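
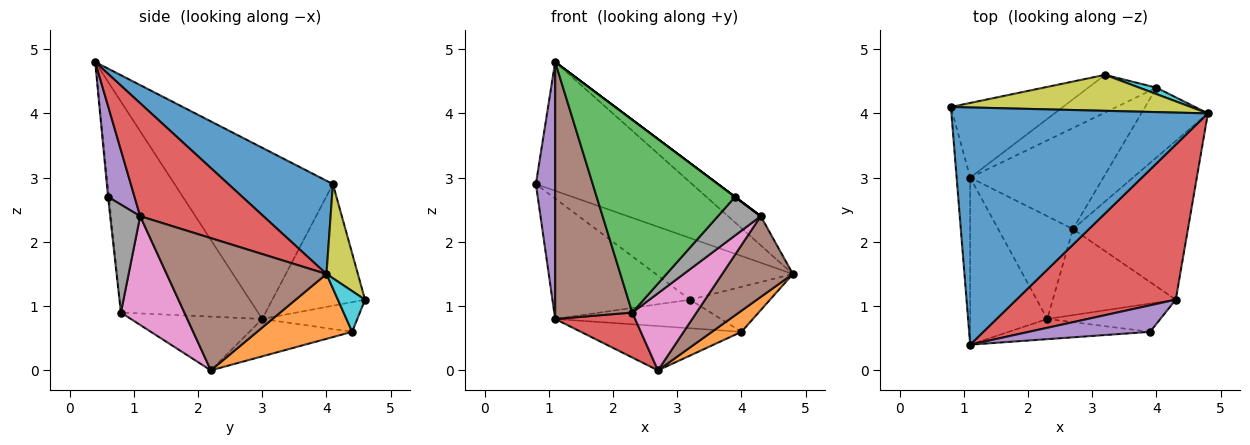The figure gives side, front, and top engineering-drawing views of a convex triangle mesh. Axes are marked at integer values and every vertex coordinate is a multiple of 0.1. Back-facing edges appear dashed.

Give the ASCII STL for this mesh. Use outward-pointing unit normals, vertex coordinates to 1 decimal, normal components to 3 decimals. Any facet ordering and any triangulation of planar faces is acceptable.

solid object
 facet normal 0.304 0.455 0.837
  outer loop
   vertex 1.1 0.4 4.8
   vertex 4.8 4.0 1.5
   vertex 0.8 4.1 2.9
  endloop
 endfacet
 facet normal 0.682 -0.212 -0.700
  outer loop
   vertex 4.0 4.4 0.6
   vertex 4.8 4.0 1.5
   vertex 2.7 2.2 0.0
  endloop
 endfacet
 facet normal -0.007 -0.995 -0.104
  outer loop
   vertex 2.3 0.8 0.9
   vertex 3.9 0.6 2.7
   vertex 1.1 0.4 4.8
  endloop
 endfacet
 facet normal 0.572 0.152 0.806
  outer loop
   vertex 4.3 1.1 2.4
   vertex 4.8 4.0 1.5
   vertex 1.1 0.4 4.8
  endloop
 endfacet
 facet normal 0.600 0.000 0.800
  outer loop
   vertex 4.3 1.1 2.4
   vertex 1.1 0.4 4.8
   vertex 3.9 0.6 2.7
  endloop
 endfacet
 facet normal 0.716 -0.317 -0.622
  outer loop
   vertex 4.3 1.1 2.4
   vertex 2.7 2.2 0.0
   vertex 4.8 4.0 1.5
  endloop
 endfacet
 facet normal 0.550 -0.557 -0.622
  outer loop
   vertex 4.3 1.1 2.4
   vertex 2.3 0.8 0.9
   vertex 2.7 2.2 0.0
  endloop
 endfacet
 facet normal 0.492 -0.702 -0.515
  outer loop
   vertex 4.3 1.1 2.4
   vertex 3.9 0.6 2.7
   vertex 2.3 0.8 0.9
  endloop
 endfacet
 facet normal 0.194 0.847 0.494
  outer loop
   vertex 3.2 4.6 1.1
   vertex 0.8 4.1 2.9
   vertex 4.8 4.0 1.5
  endloop
 endfacet
 facet normal 0.318 0.938 0.134
  outer loop
   vertex 3.2 4.6 1.1
   vertex 4.8 4.0 1.5
   vertex 4.0 4.4 0.6
  endloop
 endfacet
 facet normal -0.249 0.389 -0.887
  outer loop
   vertex 1.1 3.0 0.8
   vertex 4.0 4.4 0.6
   vertex 2.7 2.2 0.0
  endloop
 endfacet
 facet normal -0.328 0.571 -0.753
  outer loop
   vertex 1.1 3.0 0.8
   vertex 3.2 4.6 1.1
   vertex 4.0 4.4 0.6
  endloop
 endfacet
 facet normal -0.497 0.738 -0.457
  outer loop
   vertex 1.1 3.0 0.8
   vertex 0.8 4.1 2.9
   vertex 3.2 4.6 1.1
  endloop
 endfacet
 facet normal -0.550 -0.335 -0.765
  outer loop
   vertex 1.1 3.0 0.8
   vertex 2.7 2.2 0.0
   vertex 2.3 0.8 0.9
  endloop
 endfacet
 facet normal -0.990 -0.120 -0.078
  outer loop
   vertex 1.1 3.0 0.8
   vertex 1.1 0.4 4.8
   vertex 0.8 4.1 2.9
  endloop
 endfacet
 facet normal -0.831 -0.467 -0.303
  outer loop
   vertex 1.1 3.0 0.8
   vertex 2.3 0.8 0.9
   vertex 1.1 0.4 4.8
  endloop
 endfacet
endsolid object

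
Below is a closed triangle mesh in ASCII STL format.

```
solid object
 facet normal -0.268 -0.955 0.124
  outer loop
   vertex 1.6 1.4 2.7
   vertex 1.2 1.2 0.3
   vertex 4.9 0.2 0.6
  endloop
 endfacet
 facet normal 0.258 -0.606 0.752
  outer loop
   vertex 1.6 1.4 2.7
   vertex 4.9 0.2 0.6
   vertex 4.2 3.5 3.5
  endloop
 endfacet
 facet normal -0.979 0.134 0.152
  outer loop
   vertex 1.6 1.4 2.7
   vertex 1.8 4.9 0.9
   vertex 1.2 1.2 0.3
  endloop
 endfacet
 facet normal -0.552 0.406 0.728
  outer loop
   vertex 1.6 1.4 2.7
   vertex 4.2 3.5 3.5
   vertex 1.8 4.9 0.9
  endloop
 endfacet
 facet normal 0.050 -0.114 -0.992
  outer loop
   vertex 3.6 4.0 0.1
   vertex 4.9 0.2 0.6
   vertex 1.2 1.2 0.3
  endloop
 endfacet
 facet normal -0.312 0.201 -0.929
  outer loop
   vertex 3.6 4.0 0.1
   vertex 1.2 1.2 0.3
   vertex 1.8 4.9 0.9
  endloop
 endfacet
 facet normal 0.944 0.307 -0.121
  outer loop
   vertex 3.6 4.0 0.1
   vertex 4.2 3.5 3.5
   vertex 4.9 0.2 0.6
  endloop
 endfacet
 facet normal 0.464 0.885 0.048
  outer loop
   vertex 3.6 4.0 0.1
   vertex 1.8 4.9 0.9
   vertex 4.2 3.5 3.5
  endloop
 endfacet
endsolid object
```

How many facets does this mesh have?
8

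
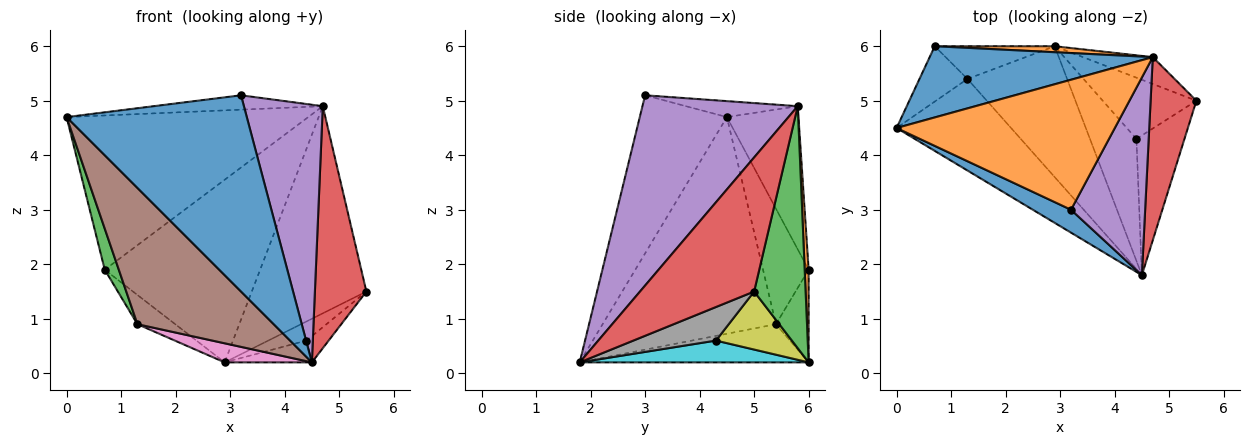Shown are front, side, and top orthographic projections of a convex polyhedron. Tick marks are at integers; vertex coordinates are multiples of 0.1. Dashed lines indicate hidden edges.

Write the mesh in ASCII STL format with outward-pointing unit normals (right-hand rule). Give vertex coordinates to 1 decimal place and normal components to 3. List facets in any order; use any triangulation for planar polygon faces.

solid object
 facet normal -0.433 -0.895 0.104
  outer loop
   vertex 3.2 3.0 5.1
   vertex 0.0 4.5 4.7
   vertex 4.5 1.8 0.2
  endloop
 endfacet
 facet normal -0.073 0.110 0.991
  outer loop
   vertex 4.7 5.8 4.9
   vertex 0.0 4.5 4.7
   vertex 3.2 3.0 5.1
  endloop
 endfacet
 facet normal 0.407 0.906 -0.117
  outer loop
   vertex 4.7 5.8 4.9
   vertex 5.5 5.0 1.5
   vertex 2.9 6.0 0.2
  endloop
 endfacet
 facet normal 0.870 -0.393 0.297
  outer loop
   vertex 4.7 5.8 4.9
   vertex 4.5 1.8 0.2
   vertex 5.5 5.0 1.5
  endloop
 endfacet
 facet normal 0.842 -0.428 0.328
  outer loop
   vertex 4.7 5.8 4.9
   vertex 3.2 3.0 5.1
   vertex 4.5 1.8 0.2
  endloop
 endfacet
 facet normal -0.726 -0.571 -0.384
  outer loop
   vertex 1.3 5.4 0.9
   vertex 4.5 1.8 0.2
   vertex 0.0 4.5 4.7
  endloop
 endfacet
 facet normal -0.354 -0.135 -0.925
  outer loop
   vertex 1.3 5.4 0.9
   vertex 2.9 6.0 0.2
   vertex 4.5 1.8 0.2
  endloop
 endfacet
 facet normal 0.566 0.152 -0.810
  outer loop
   vertex 4.4 4.3 0.6
   vertex 5.5 5.0 1.5
   vertex 4.5 1.8 0.2
  endloop
 endfacet
 facet normal 0.509 0.256 -0.822
  outer loop
   vertex 4.4 4.3 0.6
   vertex 2.9 6.0 0.2
   vertex 5.5 5.0 1.5
  endloop
 endfacet
 facet normal 0.419 0.160 -0.894
  outer loop
   vertex 4.4 4.3 0.6
   vertex 4.5 1.8 0.2
   vertex 2.9 6.0 0.2
  endloop
 endfacet
 facet normal -0.260 0.877 0.405
  outer loop
   vertex 0.7 6.0 1.9
   vertex 0.0 4.5 4.7
   vertex 4.7 5.8 4.9
  endloop
 endfacet
 facet normal 0.025 0.999 0.033
  outer loop
   vertex 0.7 6.0 1.9
   vertex 4.7 5.8 4.9
   vertex 2.9 6.0 0.2
  endloop
 endfacet
 facet normal -0.888 -0.274 -0.369
  outer loop
   vertex 0.7 6.0 1.9
   vertex 1.3 5.4 0.9
   vertex 0.0 4.5 4.7
  endloop
 endfacet
 facet normal -0.499 0.577 -0.646
  outer loop
   vertex 0.7 6.0 1.9
   vertex 2.9 6.0 0.2
   vertex 1.3 5.4 0.9
  endloop
 endfacet
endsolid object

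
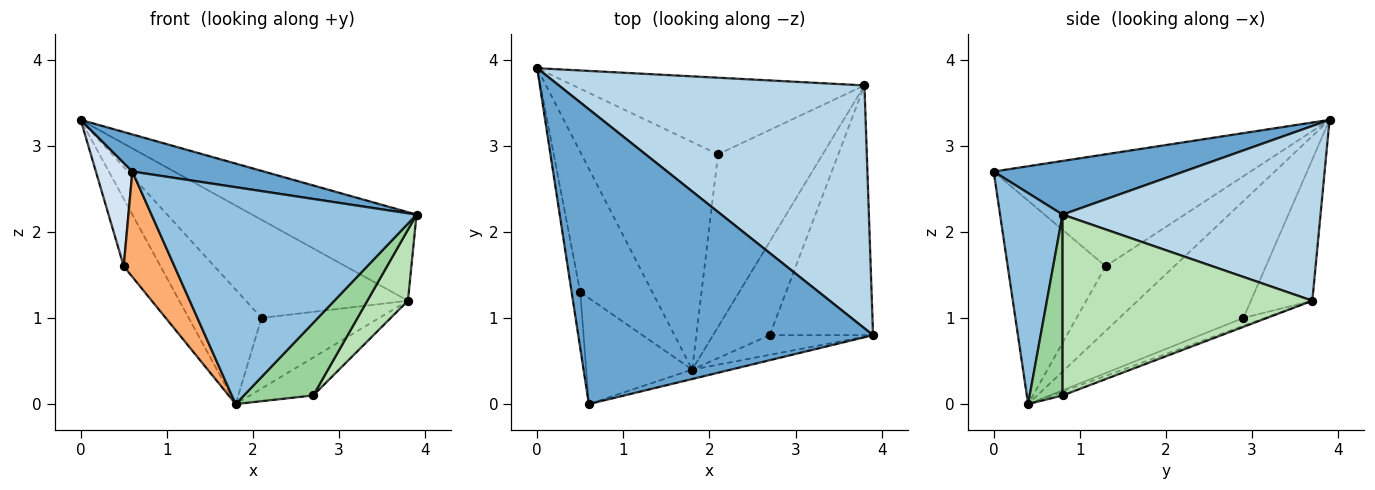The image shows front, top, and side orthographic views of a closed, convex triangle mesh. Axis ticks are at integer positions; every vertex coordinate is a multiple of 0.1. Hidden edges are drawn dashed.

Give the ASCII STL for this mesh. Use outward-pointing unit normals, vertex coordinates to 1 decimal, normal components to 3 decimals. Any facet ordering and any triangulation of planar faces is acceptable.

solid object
 facet normal 0.178 -0.123 0.976
  outer loop
   vertex 0.6 0.0 2.7
   vertex 3.9 0.8 2.2
   vertex 0.0 3.9 3.3
  endloop
 endfacet
 facet normal 0.229 -0.972 -0.042
  outer loop
   vertex 1.8 0.4 0.0
   vertex 3.9 0.8 2.2
   vertex 0.6 0.0 2.7
  endloop
 endfacet
 facet normal 0.473 0.302 0.828
  outer loop
   vertex 3.8 3.7 1.2
   vertex 0.0 3.9 3.3
   vertex 3.9 0.8 2.2
  endloop
 endfacet
 facet normal -0.987 -0.140 -0.076
  outer loop
   vertex 0.5 1.3 1.6
   vertex 0.6 0.0 2.7
   vertex 0.0 3.9 3.3
  endloop
 endfacet
 facet normal -0.629 0.337 -0.701
  outer loop
   vertex 0.5 1.3 1.6
   vertex 0.0 3.9 3.3
   vertex 1.8 0.4 0.0
  endloop
 endfacet
 facet normal -0.806 -0.417 -0.420
  outer loop
   vertex 0.5 1.3 1.6
   vertex 1.8 0.4 0.0
   vertex 0.6 0.0 2.7
  endloop
 endfacet
 facet normal -0.607 0.357 -0.710
  outer loop
   vertex 2.1 2.9 1.0
   vertex 1.8 0.4 0.0
   vertex 0.0 3.9 3.3
  endloop
 endfacet
 facet normal -0.286 0.755 -0.590
  outer loop
   vertex 2.1 2.9 1.0
   vertex 0.0 3.9 3.3
   vertex 3.8 3.7 1.2
  endloop
 endfacet
 facet normal -0.069 0.378 -0.923
  outer loop
   vertex 2.1 2.9 1.0
   vertex 3.8 3.7 1.2
   vertex 1.8 0.4 0.0
  endloop
 endfacet
 facet normal 0.416 -0.877 -0.238
  outer loop
   vertex 2.7 0.8 0.1
   vertex 3.9 0.8 2.2
   vertex 1.8 0.4 0.0
  endloop
 endfacet
 facet normal 0.860 -0.140 -0.491
  outer loop
   vertex 2.7 0.8 0.1
   vertex 3.8 3.7 1.2
   vertex 3.9 0.8 2.2
  endloop
 endfacet
 facet normal -0.064 0.375 -0.925
  outer loop
   vertex 2.7 0.8 0.1
   vertex 1.8 0.4 0.0
   vertex 3.8 3.7 1.2
  endloop
 endfacet
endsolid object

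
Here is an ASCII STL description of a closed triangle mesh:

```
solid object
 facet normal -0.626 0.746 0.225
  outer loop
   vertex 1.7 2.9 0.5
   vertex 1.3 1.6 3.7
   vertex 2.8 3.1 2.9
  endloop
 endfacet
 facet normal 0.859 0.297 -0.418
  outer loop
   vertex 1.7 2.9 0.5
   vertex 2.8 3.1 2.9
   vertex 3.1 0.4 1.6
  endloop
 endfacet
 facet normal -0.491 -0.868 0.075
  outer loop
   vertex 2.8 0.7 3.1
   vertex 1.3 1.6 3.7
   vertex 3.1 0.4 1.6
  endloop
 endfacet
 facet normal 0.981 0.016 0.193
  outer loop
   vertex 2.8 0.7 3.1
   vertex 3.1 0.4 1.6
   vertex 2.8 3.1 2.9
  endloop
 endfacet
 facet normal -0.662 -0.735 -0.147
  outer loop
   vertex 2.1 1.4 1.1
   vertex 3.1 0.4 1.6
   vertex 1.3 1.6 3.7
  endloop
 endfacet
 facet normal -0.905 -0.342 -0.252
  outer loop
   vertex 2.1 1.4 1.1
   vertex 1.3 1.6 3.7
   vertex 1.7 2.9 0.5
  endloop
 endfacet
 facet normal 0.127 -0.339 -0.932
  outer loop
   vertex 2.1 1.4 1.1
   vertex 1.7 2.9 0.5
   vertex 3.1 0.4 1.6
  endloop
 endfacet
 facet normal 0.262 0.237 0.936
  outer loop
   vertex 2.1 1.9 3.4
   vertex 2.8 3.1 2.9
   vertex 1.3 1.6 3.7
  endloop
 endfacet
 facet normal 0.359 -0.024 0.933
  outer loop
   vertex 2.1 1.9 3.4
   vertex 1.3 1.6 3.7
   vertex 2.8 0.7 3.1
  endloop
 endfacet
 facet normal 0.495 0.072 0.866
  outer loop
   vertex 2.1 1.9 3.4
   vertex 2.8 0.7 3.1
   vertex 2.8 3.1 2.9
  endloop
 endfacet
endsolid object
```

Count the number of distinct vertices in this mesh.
7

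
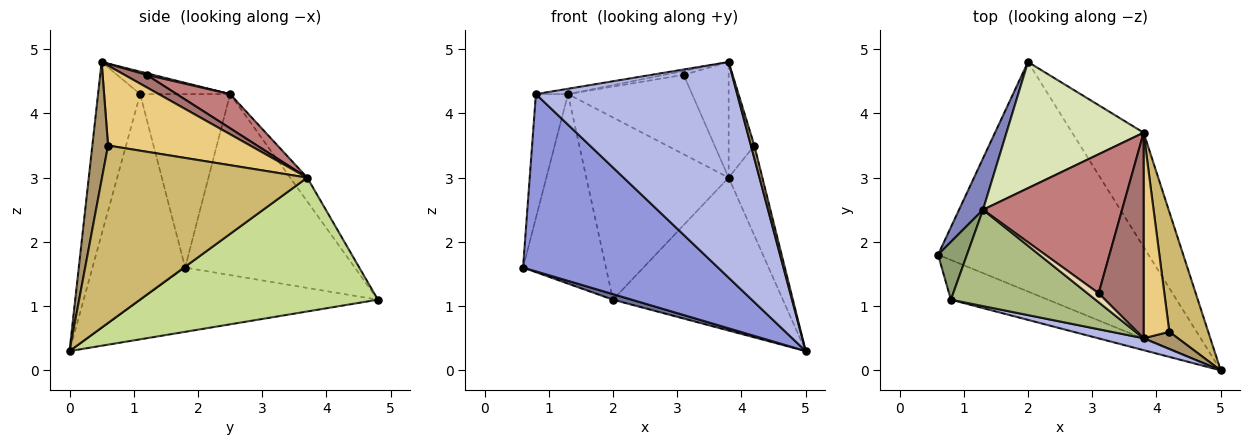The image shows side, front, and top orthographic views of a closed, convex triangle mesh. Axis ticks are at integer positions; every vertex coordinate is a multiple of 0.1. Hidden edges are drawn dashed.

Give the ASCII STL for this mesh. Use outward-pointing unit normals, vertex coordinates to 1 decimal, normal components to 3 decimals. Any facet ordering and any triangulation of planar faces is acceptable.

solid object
 facet normal -0.292 -0.023 -0.956
  outer loop
   vertex 2.0 4.8 1.1
   vertex 5.0 0.0 0.3
   vertex 0.6 1.8 1.6
  endloop
 endfacet
 facet normal -0.892 0.436 0.118
  outer loop
   vertex 1.3 2.5 4.3
   vertex 2.0 4.8 1.1
   vertex 0.6 1.8 1.6
  endloop
 endfacet
 facet normal -0.421 -0.885 -0.198
  outer loop
   vertex 0.8 1.1 4.3
   vertex 0.6 1.8 1.6
   vertex 5.0 0.0 0.3
  endloop
 endfacet
 facet normal -0.204 -0.977 0.054
  outer loop
   vertex 0.8 1.1 4.3
   vertex 5.0 0.0 0.3
   vertex 3.8 0.5 4.8
  endloop
 endfacet
 facet normal -0.930 0.332 0.155
  outer loop
   vertex 0.8 1.1 4.3
   vertex 1.3 2.5 4.3
   vertex 0.6 1.8 1.6
  endloop
 endfacet
 facet normal -0.153 0.055 0.987
  outer loop
   vertex 0.8 1.1 4.3
   vertex 3.8 0.5 4.8
   vertex 1.3 2.5 4.3
  endloop
 endfacet
 facet normal 0.746 0.533 -0.399
  outer loop
   vertex 3.8 3.7 3.0
   vertex 5.0 0.0 0.3
   vertex 2.0 4.8 1.1
  endloop
 endfacet
 facet normal -0.098 0.818 0.567
  outer loop
   vertex 3.8 3.7 3.0
   vertex 2.0 4.8 1.1
   vertex 1.3 2.5 4.3
  endloop
 endfacet
 facet normal 0.940 -0.205 0.273
  outer loop
   vertex 4.2 0.6 3.5
   vertex 3.8 0.5 4.8
   vertex 5.0 0.0 0.3
  endloop
 endfacet
 facet normal 0.964 0.159 0.211
  outer loop
   vertex 4.2 0.6 3.5
   vertex 5.0 0.0 0.3
   vertex 3.8 3.7 3.0
  endloop
 endfacet
 facet normal 0.938 0.170 0.302
  outer loop
   vertex 4.2 0.6 3.5
   vertex 3.8 3.7 3.0
   vertex 3.8 0.5 4.8
  endloop
 endfacet
 facet normal 0.130 0.391 0.911
  outer loop
   vertex 3.1 1.2 4.6
   vertex 1.3 2.5 4.3
   vertex 3.8 0.5 4.8
  endloop
 endfacet
 facet normal 0.235 0.477 0.847
  outer loop
   vertex 3.1 1.2 4.6
   vertex 3.8 0.5 4.8
   vertex 3.8 3.7 3.0
  endloop
 endfacet
 facet normal 0.209 0.485 0.849
  outer loop
   vertex 3.1 1.2 4.6
   vertex 3.8 3.7 3.0
   vertex 1.3 2.5 4.3
  endloop
 endfacet
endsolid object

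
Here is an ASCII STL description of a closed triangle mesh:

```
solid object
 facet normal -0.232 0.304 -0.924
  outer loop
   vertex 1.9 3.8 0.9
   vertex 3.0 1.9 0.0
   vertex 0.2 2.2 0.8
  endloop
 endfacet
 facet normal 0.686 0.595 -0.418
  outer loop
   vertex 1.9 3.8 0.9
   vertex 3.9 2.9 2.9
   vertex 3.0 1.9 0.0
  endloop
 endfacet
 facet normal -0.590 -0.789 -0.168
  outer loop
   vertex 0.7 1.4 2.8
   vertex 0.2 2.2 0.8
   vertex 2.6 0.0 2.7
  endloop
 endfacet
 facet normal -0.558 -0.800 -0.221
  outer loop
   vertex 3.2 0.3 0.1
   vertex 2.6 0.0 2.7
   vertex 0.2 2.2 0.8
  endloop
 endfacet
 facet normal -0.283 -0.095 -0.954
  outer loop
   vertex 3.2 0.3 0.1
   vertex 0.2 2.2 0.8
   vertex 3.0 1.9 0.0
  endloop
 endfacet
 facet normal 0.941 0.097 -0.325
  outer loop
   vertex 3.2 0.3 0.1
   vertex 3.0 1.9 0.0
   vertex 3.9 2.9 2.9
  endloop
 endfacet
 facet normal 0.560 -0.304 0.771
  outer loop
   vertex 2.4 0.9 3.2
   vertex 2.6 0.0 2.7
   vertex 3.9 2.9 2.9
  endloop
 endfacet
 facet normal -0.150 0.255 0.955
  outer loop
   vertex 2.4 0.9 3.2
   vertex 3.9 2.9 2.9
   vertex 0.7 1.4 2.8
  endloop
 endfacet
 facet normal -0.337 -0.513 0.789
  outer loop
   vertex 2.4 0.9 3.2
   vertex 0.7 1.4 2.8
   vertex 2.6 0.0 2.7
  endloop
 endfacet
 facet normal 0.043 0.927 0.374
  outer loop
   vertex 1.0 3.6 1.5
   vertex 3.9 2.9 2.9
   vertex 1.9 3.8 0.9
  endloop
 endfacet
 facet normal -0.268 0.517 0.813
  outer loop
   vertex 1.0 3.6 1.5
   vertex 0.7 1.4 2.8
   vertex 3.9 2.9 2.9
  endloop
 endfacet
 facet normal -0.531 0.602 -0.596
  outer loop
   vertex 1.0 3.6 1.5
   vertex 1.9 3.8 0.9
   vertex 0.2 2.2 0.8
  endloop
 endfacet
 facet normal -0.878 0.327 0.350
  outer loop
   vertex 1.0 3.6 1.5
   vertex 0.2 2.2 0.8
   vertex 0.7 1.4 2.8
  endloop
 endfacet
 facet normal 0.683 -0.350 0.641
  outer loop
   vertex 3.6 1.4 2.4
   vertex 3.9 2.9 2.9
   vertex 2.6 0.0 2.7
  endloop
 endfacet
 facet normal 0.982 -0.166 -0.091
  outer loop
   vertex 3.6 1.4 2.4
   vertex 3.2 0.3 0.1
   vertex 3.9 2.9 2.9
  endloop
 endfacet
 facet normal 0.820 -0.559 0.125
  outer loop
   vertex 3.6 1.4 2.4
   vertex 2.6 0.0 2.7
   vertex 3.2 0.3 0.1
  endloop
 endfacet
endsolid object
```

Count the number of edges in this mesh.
24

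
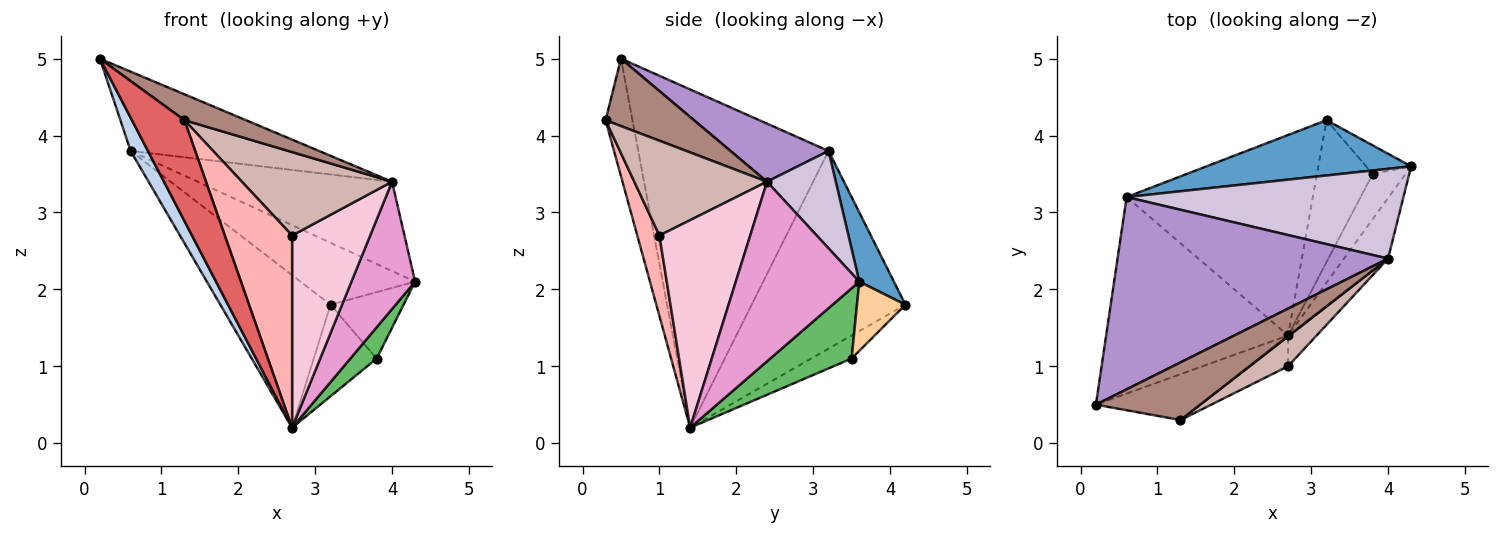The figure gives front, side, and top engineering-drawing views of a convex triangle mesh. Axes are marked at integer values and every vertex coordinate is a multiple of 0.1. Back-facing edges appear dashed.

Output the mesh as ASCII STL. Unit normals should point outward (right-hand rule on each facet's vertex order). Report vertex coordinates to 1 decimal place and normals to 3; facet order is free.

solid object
 facet normal 0.220 0.728 0.650
  outer loop
   vertex 0.6 3.2 3.8
   vertex 4.3 3.6 2.1
   vertex 3.2 4.2 1.8
  endloop
 endfacet
 facet normal -0.878 -0.080 -0.472
  outer loop
   vertex 0.6 3.2 3.8
   vertex 2.7 1.4 0.2
   vertex 0.2 0.5 5.0
  endloop
 endfacet
 facet normal -0.645 0.463 -0.608
  outer loop
   vertex 0.6 3.2 3.8
   vertex 3.2 4.2 1.8
   vertex 2.7 1.4 0.2
  endloop
 endfacet
 facet normal 0.520 0.784 -0.338
  outer loop
   vertex 3.8 3.5 1.1
   vertex 3.2 4.2 1.8
   vertex 4.3 3.6 2.1
  endloop
 endfacet
 facet normal 0.869 -0.281 -0.407
  outer loop
   vertex 3.8 3.5 1.1
   vertex 4.3 3.6 2.1
   vertex 2.7 1.4 0.2
  endloop
 endfacet
 facet normal -0.328 0.512 -0.794
  outer loop
   vertex 3.8 3.5 1.1
   vertex 2.7 1.4 0.2
   vertex 3.2 4.2 1.8
  endloop
 endfacet
 facet normal -0.423 -0.825 -0.375
  outer loop
   vertex 1.3 0.3 4.2
   vertex 0.2 0.5 5.0
   vertex 2.7 1.4 0.2
  endloop
 endfacet
 facet normal 0.309 -0.939 -0.150
  outer loop
   vertex 1.3 0.3 4.2
   vertex 2.7 1.4 0.2
   vertex 2.7 1.0 2.7
  endloop
 endfacet
 facet normal 0.195 0.374 0.907
  outer loop
   vertex 4.0 2.4 3.4
   vertex 0.6 3.2 3.8
   vertex 0.2 0.5 5.0
  endloop
 endfacet
 facet normal 0.242 0.685 0.688
  outer loop
   vertex 4.0 2.4 3.4
   vertex 4.3 3.6 2.1
   vertex 0.6 3.2 3.8
  endloop
 endfacet
 facet normal 0.507 -0.353 0.786
  outer loop
   vertex 4.0 2.4 3.4
   vertex 0.2 0.5 5.0
   vertex 1.3 0.3 4.2
  endloop
 endfacet
 facet normal 0.640 -0.724 0.259
  outer loop
   vertex 4.0 2.4 3.4
   vertex 1.3 0.3 4.2
   vertex 2.7 1.0 2.7
  endloop
 endfacet
 facet normal 0.868 -0.448 -0.213
  outer loop
   vertex 4.0 2.4 3.4
   vertex 2.7 1.4 0.2
   vertex 4.3 3.6 2.1
  endloop
 endfacet
 facet normal 0.754 -0.648 -0.104
  outer loop
   vertex 4.0 2.4 3.4
   vertex 2.7 1.0 2.7
   vertex 2.7 1.4 0.2
  endloop
 endfacet
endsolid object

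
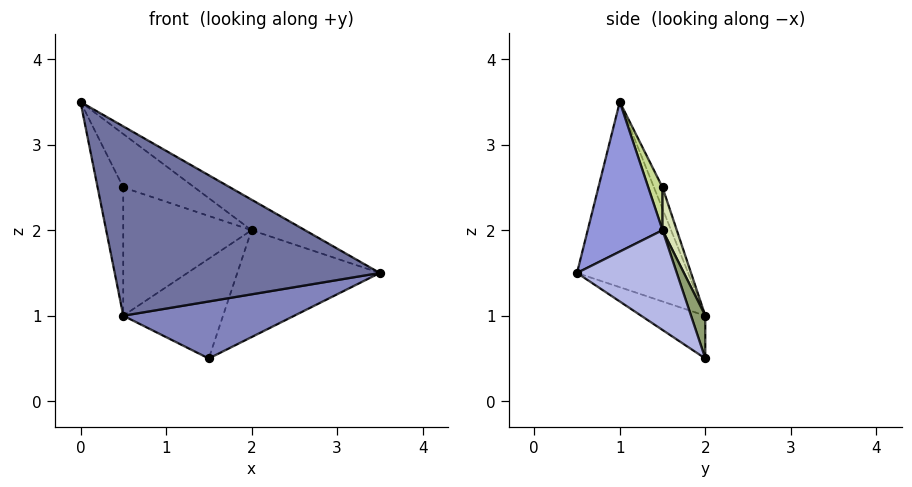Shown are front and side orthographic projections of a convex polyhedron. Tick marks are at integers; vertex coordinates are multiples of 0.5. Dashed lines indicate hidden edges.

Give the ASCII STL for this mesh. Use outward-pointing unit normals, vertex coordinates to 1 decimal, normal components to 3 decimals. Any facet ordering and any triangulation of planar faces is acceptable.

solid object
 facet normal -0.353 -0.842 -0.407
  outer loop
   vertex 0.5 2.0 1.0
   vertex 3.5 0.5 1.5
   vertex 0.0 1.0 3.5
  endloop
 endfacet
 facet normal -0.287 -0.766 -0.575
  outer loop
   vertex 0.5 2.0 1.0
   vertex 1.5 2.0 0.5
   vertex 3.5 0.5 1.5
  endloop
 endfacet
 facet normal 0.501 0.358 0.788
  outer loop
   vertex 2.0 1.5 2.0
   vertex 0.0 1.0 3.5
   vertex 3.5 0.5 1.5
  endloop
 endfacet
 facet normal 0.572 0.816 0.082
  outer loop
   vertex 2.0 1.5 2.0
   vertex 3.5 0.5 1.5
   vertex 1.5 2.0 0.5
  endloop
 endfacet
 facet normal 0.136 0.953 0.272
  outer loop
   vertex 2.0 1.5 2.0
   vertex 1.5 2.0 0.5
   vertex 0.5 2.0 1.0
  endloop
 endfacet
 facet normal -0.302 0.905 0.302
  outer loop
   vertex 0.5 1.5 2.5
   vertex 0.5 2.0 1.0
   vertex 0.0 1.0 3.5
  endloop
 endfacet
 facet normal 0.169 0.845 0.507
  outer loop
   vertex 0.5 1.5 2.5
   vertex 0.0 1.0 3.5
   vertex 2.0 1.5 2.0
  endloop
 endfacet
 facet normal 0.105 0.943 0.314
  outer loop
   vertex 0.5 1.5 2.5
   vertex 2.0 1.5 2.0
   vertex 0.5 2.0 1.0
  endloop
 endfacet
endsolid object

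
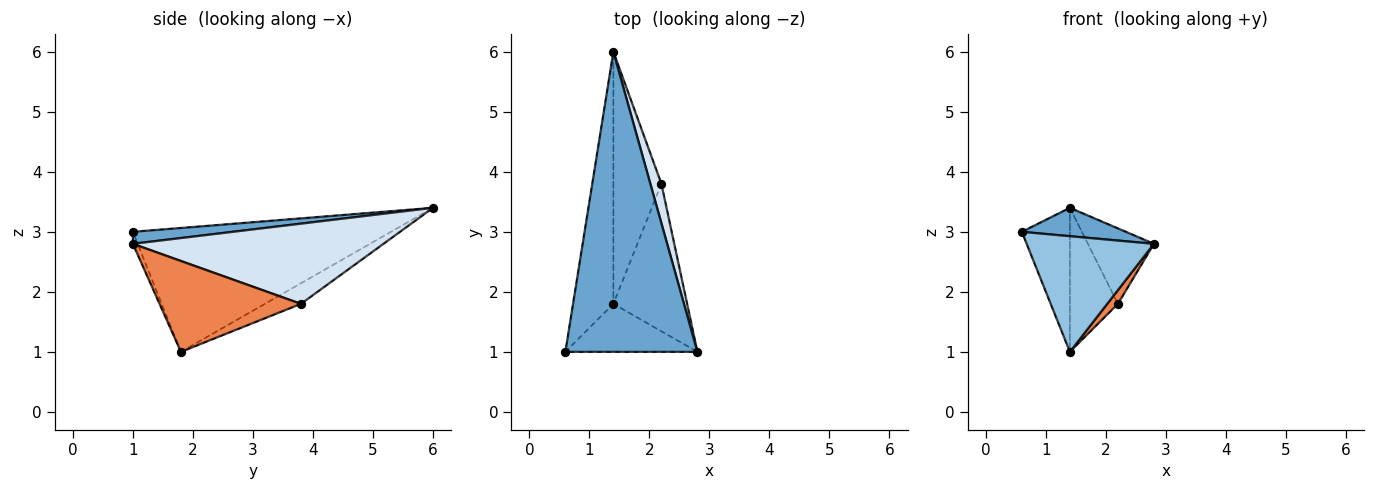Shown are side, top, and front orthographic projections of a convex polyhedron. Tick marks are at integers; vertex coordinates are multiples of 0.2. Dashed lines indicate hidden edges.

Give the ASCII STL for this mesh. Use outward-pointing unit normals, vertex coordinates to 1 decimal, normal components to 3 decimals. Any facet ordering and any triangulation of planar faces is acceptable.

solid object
 facet normal 0.090 -0.094 0.992
  outer loop
   vertex 1.4 6.0 3.4
   vertex 0.6 1.0 3.0
   vertex 2.8 1.0 2.8
  endloop
 endfacet
 facet normal -0.035 -0.923 -0.383
  outer loop
   vertex 1.4 1.8 1.0
   vertex 2.8 1.0 2.8
   vertex 0.6 1.0 3.0
  endloop
 endfacet
 facet normal -0.936 0.174 -0.305
  outer loop
   vertex 1.4 1.8 1.0
   vertex 0.6 1.0 3.0
   vertex 1.4 6.0 3.4
  endloop
 endfacet
 facet normal 0.959 0.253 0.132
  outer loop
   vertex 2.2 3.8 1.8
   vertex 1.4 6.0 3.4
   vertex 2.8 1.0 2.8
  endloop
 endfacet
 facet normal 0.775 -0.059 -0.629
  outer loop
   vertex 2.2 3.8 1.8
   vertex 2.8 1.0 2.8
   vertex 1.4 1.8 1.0
  endloop
 endfacet
 facet normal -0.349 0.465 -0.814
  outer loop
   vertex 2.2 3.8 1.8
   vertex 1.4 1.8 1.0
   vertex 1.4 6.0 3.4
  endloop
 endfacet
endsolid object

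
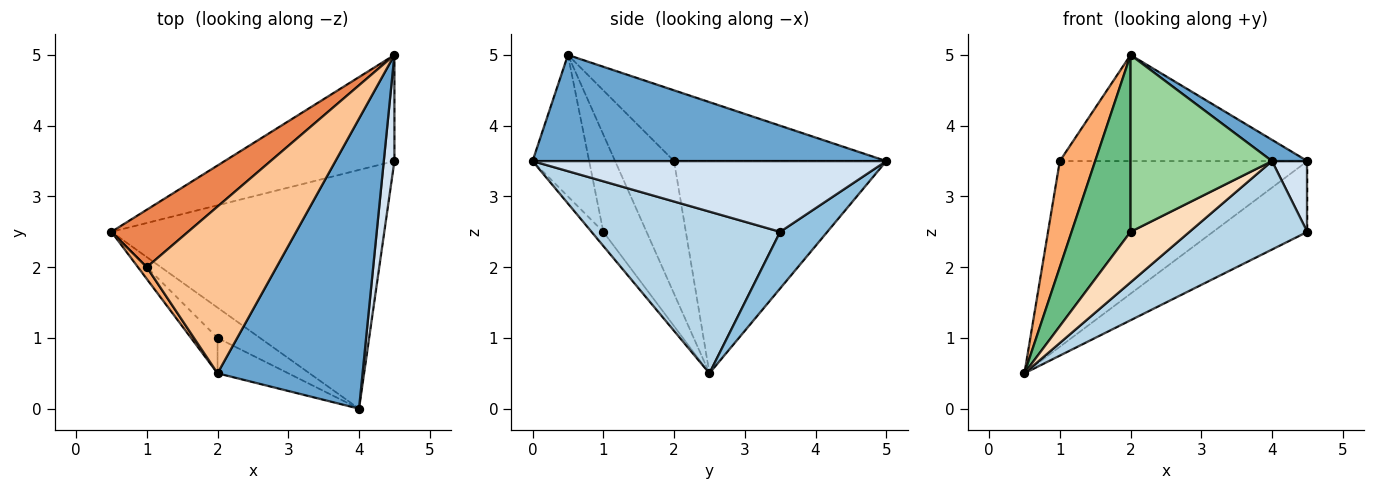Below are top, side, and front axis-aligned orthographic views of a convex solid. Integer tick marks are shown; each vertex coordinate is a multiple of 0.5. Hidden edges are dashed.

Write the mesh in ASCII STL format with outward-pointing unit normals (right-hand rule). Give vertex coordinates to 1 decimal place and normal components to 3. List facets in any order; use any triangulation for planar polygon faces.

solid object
 facet normal 0.589 -0.059 0.806
  outer loop
   vertex 2.0 0.5 5.0
   vertex 4.0 0.0 3.5
   vertex 4.5 5.0 3.5
  endloop
 endfacet
 facet normal 0.267 0.535 -0.802
  outer loop
   vertex 4.5 3.5 2.5
   vertex 0.5 2.5 0.5
   vertex 4.5 5.0 3.5
  endloop
 endfacet
 facet normal 0.486 -0.304 -0.820
  outer loop
   vertex 4.5 3.5 2.5
   vertex 4.0 0.0 3.5
   vertex 0.5 2.5 0.5
  endloop
 endfacet
 facet normal 0.984 -0.098 0.148
  outer loop
   vertex 4.5 3.5 2.5
   vertex 4.5 5.0 3.5
   vertex 4.0 0.0 3.5
  endloop
 endfacet
 facet normal -0.634 0.739 0.229
  outer loop
   vertex 1.0 2.0 3.5
   vertex 4.5 5.0 3.5
   vertex 0.5 2.5 0.5
  endloop
 endfacet
 facet normal -0.856 -0.514 0.057
  outer loop
   vertex 1.0 2.0 3.5
   vertex 0.5 2.5 0.5
   vertex 2.0 0.5 5.0
  endloop
 endfacet
 facet normal -0.418 0.488 0.766
  outer loop
   vertex 1.0 2.0 3.5
   vertex 2.0 0.5 5.0
   vertex 4.5 5.0 3.5
  endloop
 endfacet
 facet normal -0.169 -0.845 -0.507
  outer loop
   vertex 2.0 1.0 2.5
   vertex 0.5 2.5 0.5
   vertex 4.0 0.0 3.5
  endloop
 endfacet
 facet normal -0.584 -0.796 -0.159
  outer loop
   vertex 2.0 1.0 2.5
   vertex 2.0 0.5 5.0
   vertex 0.5 2.5 0.5
  endloop
 endfacet
 facet normal -0.365 -0.913 -0.183
  outer loop
   vertex 2.0 1.0 2.5
   vertex 4.0 0.0 3.5
   vertex 2.0 0.5 5.0
  endloop
 endfacet
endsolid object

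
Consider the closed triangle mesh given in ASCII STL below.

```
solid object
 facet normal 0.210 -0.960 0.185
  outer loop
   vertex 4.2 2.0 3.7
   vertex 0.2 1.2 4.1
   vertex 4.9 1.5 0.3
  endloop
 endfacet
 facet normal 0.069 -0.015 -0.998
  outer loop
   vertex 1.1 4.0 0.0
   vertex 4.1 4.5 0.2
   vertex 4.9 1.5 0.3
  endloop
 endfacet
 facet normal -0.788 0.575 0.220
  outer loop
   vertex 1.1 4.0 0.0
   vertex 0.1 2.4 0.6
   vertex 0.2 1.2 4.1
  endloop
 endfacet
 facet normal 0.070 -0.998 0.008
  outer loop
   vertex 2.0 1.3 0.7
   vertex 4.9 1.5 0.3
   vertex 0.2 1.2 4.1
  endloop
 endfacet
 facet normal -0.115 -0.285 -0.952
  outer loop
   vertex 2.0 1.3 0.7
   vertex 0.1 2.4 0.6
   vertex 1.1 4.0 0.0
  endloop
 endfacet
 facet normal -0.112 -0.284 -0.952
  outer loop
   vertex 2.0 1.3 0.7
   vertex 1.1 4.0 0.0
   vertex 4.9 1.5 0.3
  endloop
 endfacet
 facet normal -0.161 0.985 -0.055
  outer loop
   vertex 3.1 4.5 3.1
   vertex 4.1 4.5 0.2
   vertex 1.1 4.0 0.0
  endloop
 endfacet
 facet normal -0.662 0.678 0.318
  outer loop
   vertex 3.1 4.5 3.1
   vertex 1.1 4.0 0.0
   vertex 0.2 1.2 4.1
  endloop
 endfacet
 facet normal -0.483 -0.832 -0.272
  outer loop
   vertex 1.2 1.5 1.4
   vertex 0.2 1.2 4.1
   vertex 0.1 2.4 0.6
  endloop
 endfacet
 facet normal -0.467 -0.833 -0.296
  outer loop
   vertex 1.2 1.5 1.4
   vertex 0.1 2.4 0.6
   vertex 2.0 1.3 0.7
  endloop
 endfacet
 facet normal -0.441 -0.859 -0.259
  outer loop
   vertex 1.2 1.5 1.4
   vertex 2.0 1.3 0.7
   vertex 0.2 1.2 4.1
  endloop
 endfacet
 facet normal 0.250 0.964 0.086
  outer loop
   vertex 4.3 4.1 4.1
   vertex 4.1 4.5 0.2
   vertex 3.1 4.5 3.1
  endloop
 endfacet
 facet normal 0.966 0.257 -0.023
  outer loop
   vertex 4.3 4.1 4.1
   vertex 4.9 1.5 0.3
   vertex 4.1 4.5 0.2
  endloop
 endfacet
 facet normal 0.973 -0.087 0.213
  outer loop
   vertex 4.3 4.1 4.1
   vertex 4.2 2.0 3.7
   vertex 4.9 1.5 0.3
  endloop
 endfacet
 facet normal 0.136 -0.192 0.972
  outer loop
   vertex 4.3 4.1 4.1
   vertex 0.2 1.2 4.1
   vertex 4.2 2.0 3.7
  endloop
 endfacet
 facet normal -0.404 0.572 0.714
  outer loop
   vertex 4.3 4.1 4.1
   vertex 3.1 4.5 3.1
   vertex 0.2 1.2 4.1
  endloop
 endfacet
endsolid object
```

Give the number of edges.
24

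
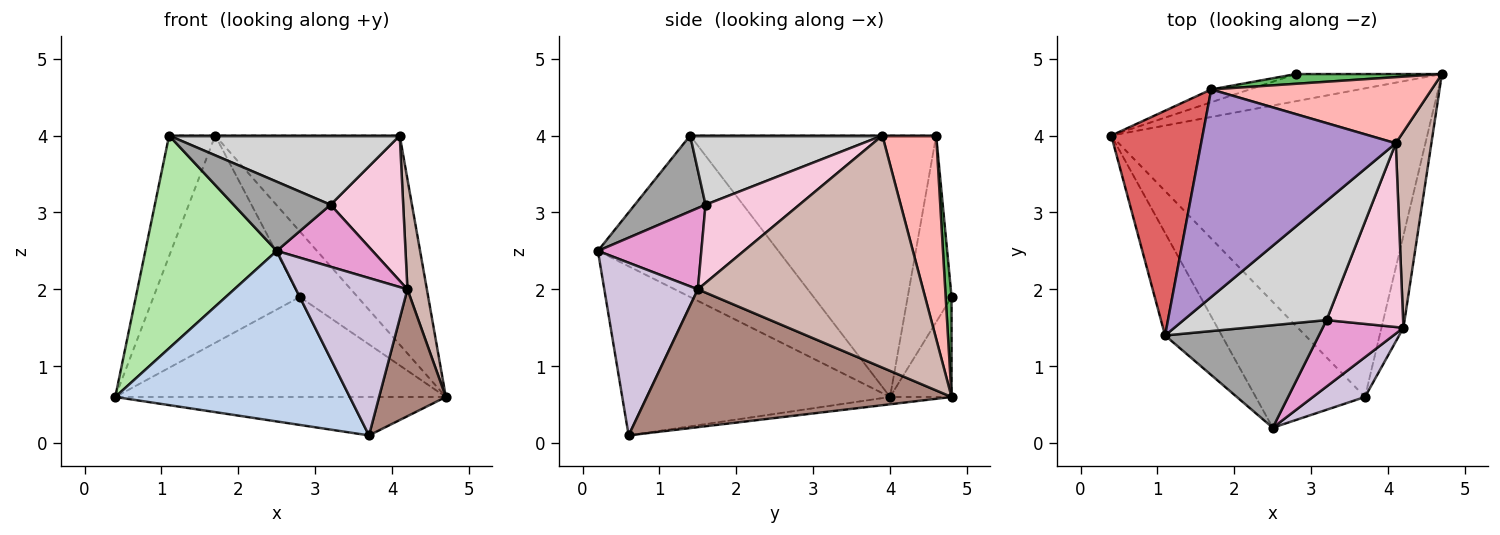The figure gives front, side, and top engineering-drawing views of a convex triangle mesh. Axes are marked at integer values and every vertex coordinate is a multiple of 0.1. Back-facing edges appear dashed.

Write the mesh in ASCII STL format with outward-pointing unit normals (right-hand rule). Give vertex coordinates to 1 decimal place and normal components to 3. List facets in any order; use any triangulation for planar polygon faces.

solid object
 facet normal -0.023 0.124 -0.992
  outer loop
   vertex 3.7 0.6 0.1
   vertex 0.4 4.0 0.6
   vertex 4.7 4.8 0.6
  endloop
 endfacet
 facet normal -0.677 -0.592 -0.437
  outer loop
   vertex 3.7 0.6 0.1
   vertex 2.5 0.2 2.5
   vertex 0.4 4.0 0.6
  endloop
 endfacet
 facet normal -0.177 0.950 -0.258
  outer loop
   vertex 2.8 4.8 1.9
   vertex 4.7 4.8 0.6
   vertex 0.4 4.0 0.6
  endloop
 endfacet
 facet normal -0.287 0.956 -0.059
  outer loop
   vertex 2.8 4.8 1.9
   vertex 0.4 4.0 0.6
   vertex 1.7 4.6 4.0
  endloop
 endfacet
 facet normal 0.100 0.984 0.146
  outer loop
   vertex 2.8 4.8 1.9
   vertex 1.7 4.6 4.0
   vertex 4.7 4.8 0.6
  endloop
 endfacet
 facet normal -0.778 -0.566 -0.273
  outer loop
   vertex 1.1 1.4 4.0
   vertex 0.4 4.0 0.6
   vertex 2.5 0.2 2.5
  endloop
 endfacet
 facet normal -0.930 0.174 0.325
  outer loop
   vertex 1.1 1.4 4.0
   vertex 1.7 4.6 4.0
   vertex 0.4 4.0 0.6
  endloop
 endfacet
 facet normal 0.268 0.919 0.290
  outer loop
   vertex 4.1 3.9 4.0
   vertex 4.7 4.8 0.6
   vertex 1.7 4.6 4.0
  endloop
 endfacet
 facet normal 0.000 0.000 1.000
  outer loop
   vertex 4.1 3.9 4.0
   vertex 1.7 4.6 4.0
   vertex 1.1 1.4 4.0
  endloop
 endfacet
 facet normal 0.631 -0.752 0.190
  outer loop
   vertex 4.2 1.5 2.0
   vertex 2.5 0.2 2.5
   vertex 3.7 0.6 0.1
  endloop
 endfacet
 facet normal 0.965 -0.211 -0.154
  outer loop
   vertex 4.2 1.5 2.0
   vertex 3.7 0.6 0.1
   vertex 4.7 4.8 0.6
  endloop
 endfacet
 facet normal 0.985 -0.085 0.151
  outer loop
   vertex 4.2 1.5 2.0
   vertex 4.7 4.8 0.6
   vertex 4.1 3.9 4.0
  endloop
 endfacet
 facet normal 0.593 -0.549 0.589
  outer loop
   vertex 3.2 1.6 3.1
   vertex 2.5 0.2 2.5
   vertex 4.2 1.5 2.0
  endloop
 endfacet
 facet normal 0.625 -0.484 0.612
  outer loop
   vertex 3.2 1.6 3.1
   vertex 4.2 1.5 2.0
   vertex 4.1 3.9 4.0
  endloop
 endfacet
 facet normal 0.378 -0.518 0.767
  outer loop
   vertex 3.2 1.6 3.1
   vertex 1.1 1.4 4.0
   vertex 2.5 0.2 2.5
  endloop
 endfacet
 facet normal 0.386 -0.463 0.798
  outer loop
   vertex 3.2 1.6 3.1
   vertex 4.1 3.9 4.0
   vertex 1.1 1.4 4.0
  endloop
 endfacet
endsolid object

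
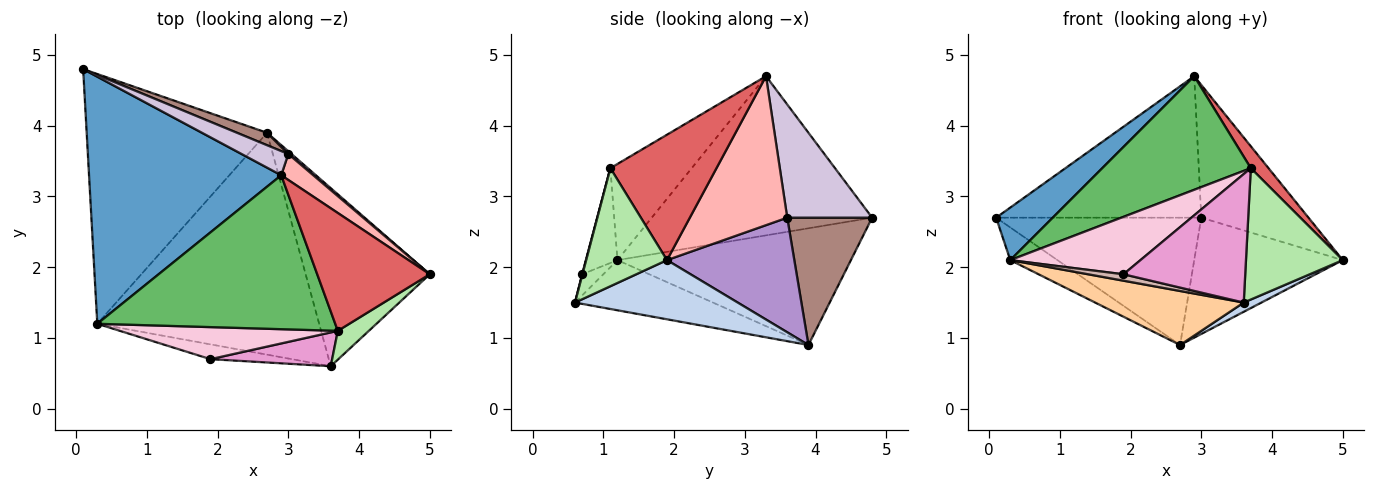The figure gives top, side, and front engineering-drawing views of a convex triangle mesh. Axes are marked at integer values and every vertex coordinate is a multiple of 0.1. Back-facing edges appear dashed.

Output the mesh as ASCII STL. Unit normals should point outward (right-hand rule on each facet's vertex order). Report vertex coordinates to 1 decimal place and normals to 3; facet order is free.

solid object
 facet normal -0.629 -0.162 0.760
  outer loop
   vertex 0.3 1.2 2.1
   vertex 2.9 3.3 4.7
   vertex 0.1 4.8 2.7
  endloop
 endfacet
 facet normal 0.430 -0.047 -0.902
  outer loop
   vertex 2.7 3.9 0.9
   vertex 5.0 1.9 2.1
   vertex 3.6 0.6 1.5
  endloop
 endfacet
 facet normal -0.540 0.109 -0.835
  outer loop
   vertex 2.7 3.9 0.9
   vertex 0.3 1.2 2.1
   vertex 0.1 4.8 2.7
  endloop
 endfacet
 facet normal -0.215 -0.231 -0.949
  outer loop
   vertex 2.7 3.9 0.9
   vertex 3.6 0.6 1.5
   vertex 0.3 1.2 2.1
  endloop
 endfacet
 facet normal -0.309 -0.565 0.765
  outer loop
   vertex 3.7 1.1 3.4
   vertex 2.9 3.3 4.7
   vertex 0.3 1.2 2.1
  endloop
 endfacet
 facet normal 0.632 -0.757 0.166
  outer loop
   vertex 3.7 1.1 3.4
   vertex 3.6 0.6 1.5
   vertex 5.0 1.9 2.1
  endloop
 endfacet
 facet normal 0.739 -0.123 0.663
  outer loop
   vertex 3.7 1.1 3.4
   vertex 5.0 1.9 2.1
   vertex 2.9 3.3 4.7
  endloop
 endfacet
 facet normal 0.666 0.732 0.143
  outer loop
   vertex 3.0 3.6 2.7
   vertex 2.9 3.3 4.7
   vertex 5.0 1.9 2.1
  endloop
 endfacet
 facet normal 0.651 0.759 0.018
  outer loop
   vertex 3.0 3.6 2.7
   vertex 5.0 1.9 2.1
   vertex 2.7 3.9 0.9
  endloop
 endfacet
 facet normal 0.378 0.913 0.156
  outer loop
   vertex 3.0 3.6 2.7
   vertex 0.1 4.8 2.7
   vertex 2.9 3.3 4.7
  endloop
 endfacet
 facet normal 0.381 0.920 0.090
  outer loop
   vertex 3.0 3.6 2.7
   vertex 2.7 3.9 0.9
   vertex 0.1 4.8 2.7
  endloop
 endfacet
 facet normal -0.233 -0.388 -0.892
  outer loop
   vertex 1.9 0.7 1.9
   vertex 0.3 1.2 2.1
   vertex 3.6 0.6 1.5
  endloop
 endfacet
 facet normal 0.003 -0.967 0.254
  outer loop
   vertex 1.9 0.7 1.9
   vertex 3.6 0.6 1.5
   vertex 3.7 1.1 3.4
  endloop
 endfacet
 facet normal -0.207 -0.854 0.477
  outer loop
   vertex 1.9 0.7 1.9
   vertex 3.7 1.1 3.4
   vertex 0.3 1.2 2.1
  endloop
 endfacet
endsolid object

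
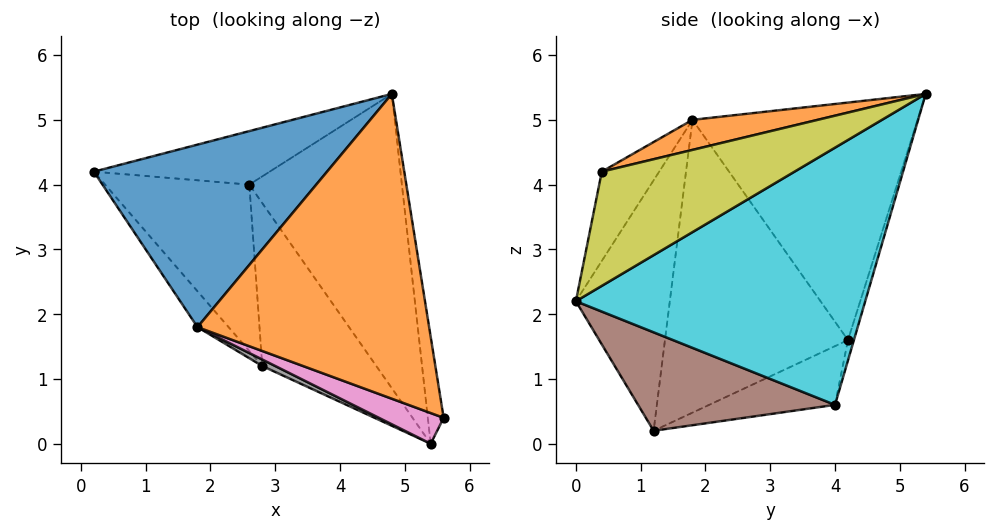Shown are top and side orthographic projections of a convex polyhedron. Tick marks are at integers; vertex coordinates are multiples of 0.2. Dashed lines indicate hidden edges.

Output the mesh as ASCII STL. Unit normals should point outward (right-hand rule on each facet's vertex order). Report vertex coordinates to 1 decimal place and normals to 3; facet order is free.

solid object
 facet normal -0.634 0.459 0.622
  outer loop
   vertex 1.8 1.8 5.0
   vertex 4.8 5.4 5.4
   vertex 0.2 4.2 1.6
  endloop
 endfacet
 facet normal 0.126 -0.212 0.969
  outer loop
   vertex 1.8 1.8 5.0
   vertex 5.6 0.4 4.2
   vertex 4.8 5.4 5.4
  endloop
 endfacet
 facet normal -0.772 -0.631 -0.082
  outer loop
   vertex 1.8 1.8 5.0
   vertex 0.2 4.2 1.6
   vertex 2.8 1.2 0.2
  endloop
 endfacet
 facet normal -0.031 0.963 -0.267
  outer loop
   vertex 2.6 4.0 0.6
   vertex 0.2 4.2 1.6
   vertex 4.8 5.4 5.4
  endloop
 endfacet
 facet normal -0.375 0.105 -0.921
  outer loop
   vertex 2.6 4.0 0.6
   vertex 2.8 1.2 0.2
   vertex 0.2 4.2 1.6
  endloop
 endfacet
 facet normal 0.646 0.153 -0.748
  outer loop
   vertex 5.4 0.0 2.2
   vertex 2.8 1.2 0.2
   vertex 2.6 4.0 0.6
  endloop
 endfacet
 facet normal -0.297 -0.930 0.216
  outer loop
   vertex 5.4 0.0 2.2
   vertex 5.6 0.4 4.2
   vertex 1.8 1.8 5.0
  endloop
 endfacet
 facet normal -0.433 -0.901 0.022
  outer loop
   vertex 5.4 0.0 2.2
   vertex 1.8 1.8 5.0
   vertex 2.8 1.2 0.2
  endloop
 endfacet
 facet normal 0.973 0.188 -0.135
  outer loop
   vertex 5.4 0.0 2.2
   vertex 4.8 5.4 5.4
   vertex 5.6 0.4 4.2
  endloop
 endfacet
 facet normal 0.799 0.370 -0.474
  outer loop
   vertex 5.4 0.0 2.2
   vertex 2.6 4.0 0.6
   vertex 4.8 5.4 5.4
  endloop
 endfacet
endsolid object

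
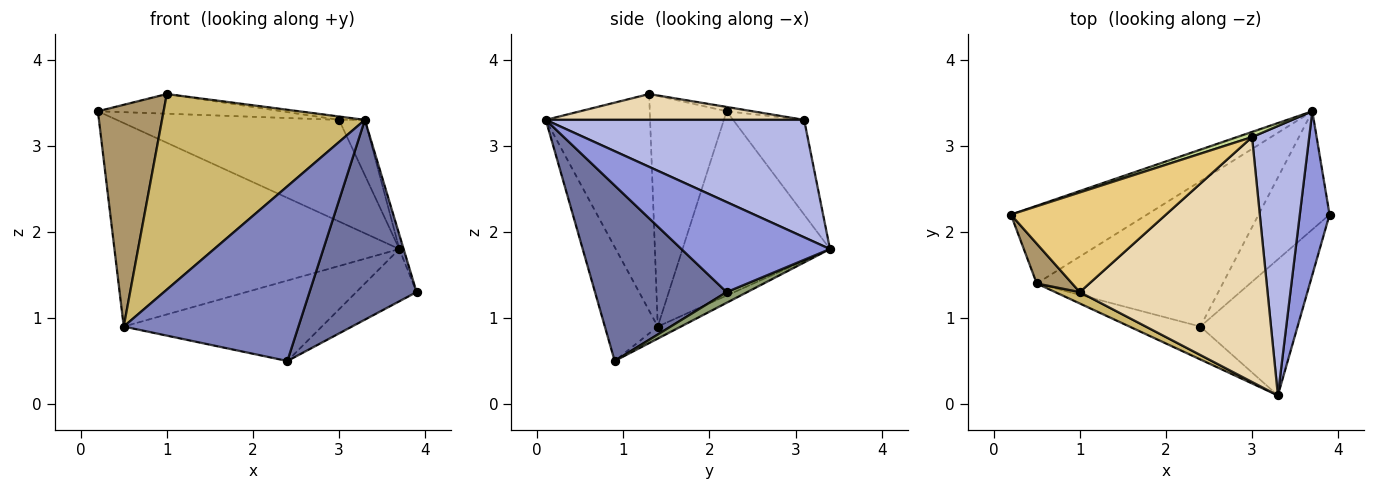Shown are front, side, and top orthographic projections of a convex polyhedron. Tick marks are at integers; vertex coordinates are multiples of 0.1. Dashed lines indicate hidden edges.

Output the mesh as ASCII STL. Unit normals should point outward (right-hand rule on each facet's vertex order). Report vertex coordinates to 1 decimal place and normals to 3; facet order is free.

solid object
 facet normal 0.713 -0.580 -0.395
  outer loop
   vertex 2.4 0.9 0.5
   vertex 3.9 2.2 1.3
   vertex 3.3 0.1 3.3
  endloop
 endfacet
 facet normal -0.285 -0.942 -0.177
  outer loop
   vertex 0.5 1.4 0.9
   vertex 2.4 0.9 0.5
   vertex 3.3 0.1 3.3
  endloop
 endfacet
 facet normal 0.949 0.028 0.314
  outer loop
   vertex 3.7 3.4 1.8
   vertex 3.3 0.1 3.3
   vertex 3.9 2.2 1.3
  endloop
 endfacet
 facet normal 0.896 0.090 0.436
  outer loop
   vertex 3.7 3.4 1.8
   vertex 3.0 3.1 3.3
   vertex 3.3 0.1 3.3
  endloop
 endfacet
 facet normal 0.136 0.400 -0.906
  outer loop
   vertex 3.7 3.4 1.8
   vertex 3.9 2.2 1.3
   vertex 2.4 0.9 0.5
  endloop
 endfacet
 facet normal -0.057 0.484 -0.873
  outer loop
   vertex 3.7 3.4 1.8
   vertex 2.4 0.9 0.5
   vertex 0.5 1.4 0.9
  endloop
 endfacet
 facet normal -0.304 0.951 0.048
  outer loop
   vertex 3.7 3.4 1.8
   vertex 0.2 2.2 3.4
   vertex 3.0 3.1 3.3
  endloop
 endfacet
 facet normal -0.435 0.841 -0.321
  outer loop
   vertex 3.7 3.4 1.8
   vertex 0.5 1.4 0.9
   vertex 0.2 2.2 3.4
  endloop
 endfacet
 facet normal -0.755 -0.645 0.116
  outer loop
   vertex 1.0 1.3 3.6
   vertex 0.2 2.2 3.4
   vertex 0.5 1.4 0.9
  endloop
 endfacet
 facet normal -0.457 -0.888 0.052
  outer loop
   vertex 1.0 1.3 3.6
   vertex 0.5 1.4 0.9
   vertex 3.3 0.1 3.3
  endloop
 endfacet
 facet normal -0.027 0.194 0.981
  outer loop
   vertex 1.0 1.3 3.6
   vertex 3.0 3.1 3.3
   vertex 0.2 2.2 3.4
  endloop
 endfacet
 facet normal 0.136 0.014 0.991
  outer loop
   vertex 1.0 1.3 3.6
   vertex 3.3 0.1 3.3
   vertex 3.0 3.1 3.3
  endloop
 endfacet
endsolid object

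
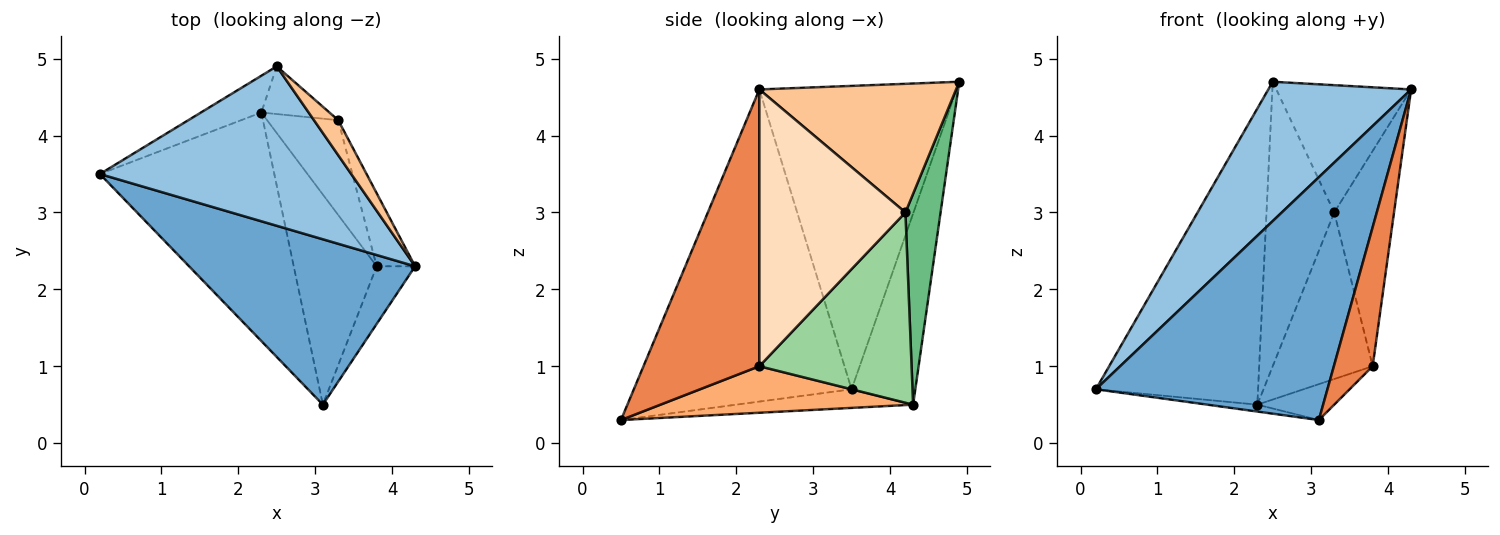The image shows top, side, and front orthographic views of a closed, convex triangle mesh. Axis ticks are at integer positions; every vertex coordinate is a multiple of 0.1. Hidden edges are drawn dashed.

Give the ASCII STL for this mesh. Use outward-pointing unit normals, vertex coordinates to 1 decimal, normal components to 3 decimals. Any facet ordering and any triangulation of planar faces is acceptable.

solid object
 facet normal -0.614 -0.653 0.444
  outer loop
   vertex 3.1 0.5 0.3
   vertex 4.3 2.3 4.6
   vertex 0.2 3.5 0.7
  endloop
 endfacet
 facet normal -0.673 -0.487 0.557
  outer loop
   vertex 2.5 4.9 4.7
   vertex 0.2 3.5 0.7
   vertex 4.3 2.3 4.6
  endloop
 endfacet
 facet normal -0.106 0.030 -0.994
  outer loop
   vertex 2.3 4.3 0.5
   vertex 3.1 0.5 0.3
   vertex 0.2 3.5 0.7
  endloop
 endfacet
 facet normal -0.363 0.925 -0.115
  outer loop
   vertex 2.3 4.3 0.5
   vertex 0.2 3.5 0.7
   vertex 2.5 4.9 4.7
  endloop
 endfacet
 facet normal 0.940 -0.315 -0.131
  outer loop
   vertex 3.8 2.3 1.0
   vertex 4.3 2.3 4.6
   vertex 3.1 0.5 0.3
  endloop
 endfacet
 facet normal 0.484 0.147 -0.863
  outer loop
   vertex 3.8 2.3 1.0
   vertex 3.1 0.5 0.3
   vertex 2.3 4.3 0.5
  endloop
 endfacet
 facet normal 0.815 0.558 0.154
  outer loop
   vertex 3.3 4.2 3.0
   vertex 2.5 4.9 4.7
   vertex 4.3 2.3 4.6
  endloop
 endfacet
 facet normal 0.918 0.376 -0.127
  outer loop
   vertex 3.3 4.2 3.0
   vertex 4.3 2.3 4.6
   vertex 3.8 2.3 1.0
  endloop
 endfacet
 facet normal 0.456 0.878 -0.147
  outer loop
   vertex 3.3 4.2 3.0
   vertex 2.3 4.3 0.5
   vertex 2.5 4.9 4.7
  endloop
 endfacet
 facet normal 0.798 0.524 -0.298
  outer loop
   vertex 3.3 4.2 3.0
   vertex 3.8 2.3 1.0
   vertex 2.3 4.3 0.5
  endloop
 endfacet
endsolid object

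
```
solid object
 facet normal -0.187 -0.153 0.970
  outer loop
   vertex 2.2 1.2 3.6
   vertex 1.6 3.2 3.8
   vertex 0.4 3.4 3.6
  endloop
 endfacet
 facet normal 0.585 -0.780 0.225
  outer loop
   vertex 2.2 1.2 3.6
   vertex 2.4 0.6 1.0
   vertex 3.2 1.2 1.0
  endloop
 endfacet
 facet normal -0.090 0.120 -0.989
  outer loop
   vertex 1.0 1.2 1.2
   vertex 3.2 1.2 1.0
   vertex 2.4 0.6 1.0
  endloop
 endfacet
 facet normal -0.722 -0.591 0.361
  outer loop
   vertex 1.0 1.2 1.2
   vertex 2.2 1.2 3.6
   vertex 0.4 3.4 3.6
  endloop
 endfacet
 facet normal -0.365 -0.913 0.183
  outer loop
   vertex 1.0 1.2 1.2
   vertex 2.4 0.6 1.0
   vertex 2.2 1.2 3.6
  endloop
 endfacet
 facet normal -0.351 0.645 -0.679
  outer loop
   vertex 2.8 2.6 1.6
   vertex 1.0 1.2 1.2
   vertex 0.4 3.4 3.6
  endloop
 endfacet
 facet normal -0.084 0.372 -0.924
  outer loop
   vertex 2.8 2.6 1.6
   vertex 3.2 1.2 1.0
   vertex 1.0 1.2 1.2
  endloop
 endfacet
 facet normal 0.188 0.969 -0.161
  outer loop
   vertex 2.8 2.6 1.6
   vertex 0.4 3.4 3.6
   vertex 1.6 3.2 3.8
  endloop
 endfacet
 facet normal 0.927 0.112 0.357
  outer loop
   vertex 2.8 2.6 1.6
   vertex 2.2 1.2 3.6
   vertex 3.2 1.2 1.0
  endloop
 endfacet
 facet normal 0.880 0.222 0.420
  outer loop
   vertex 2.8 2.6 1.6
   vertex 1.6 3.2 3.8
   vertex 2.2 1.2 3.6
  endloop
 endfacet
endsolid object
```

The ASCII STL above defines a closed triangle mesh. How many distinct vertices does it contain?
7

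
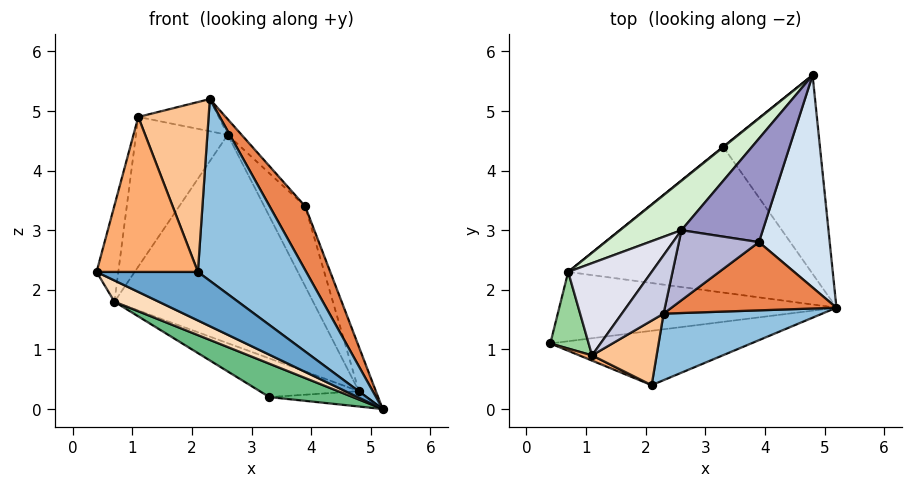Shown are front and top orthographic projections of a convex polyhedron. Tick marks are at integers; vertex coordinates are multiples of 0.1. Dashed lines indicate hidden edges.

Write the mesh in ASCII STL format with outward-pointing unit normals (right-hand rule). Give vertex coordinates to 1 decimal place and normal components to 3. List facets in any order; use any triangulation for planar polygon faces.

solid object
 facet normal -0.264 -0.642 -0.719
  outer loop
   vertex 2.1 0.4 2.3
   vertex 0.4 1.1 2.3
   vertex 5.2 1.7 0.0
  endloop
 endfacet
 facet normal 0.544 -0.788 0.288
  outer loop
   vertex 2.1 0.4 2.3
   vertex 5.2 1.7 0.0
   vertex 2.3 1.6 5.2
  endloop
 endfacet
 facet normal 0.005 0.077 -0.997
  outer loop
   vertex 3.3 4.4 0.2
   vertex 4.8 5.6 0.3
   vertex 5.2 1.7 0.0
  endloop
 endfacet
 facet normal 0.939 0.070 0.336
  outer loop
   vertex 3.9 2.8 3.4
   vertex 5.2 1.7 0.0
   vertex 4.8 5.6 0.3
  endloop
 endfacet
 facet normal 0.800 -0.409 0.438
  outer loop
   vertex 3.9 2.8 3.4
   vertex 2.3 1.6 5.2
   vertex 5.2 1.7 0.0
  endloop
 endfacet
 facet normal -0.381 -0.924 0.031
  outer loop
   vertex 1.1 0.9 4.9
   vertex 0.4 1.1 2.3
   vertex 2.1 0.4 2.3
  endloop
 endfacet
 facet normal 0.415 -0.850 0.323
  outer loop
   vertex 1.1 0.9 4.9
   vertex 2.1 0.4 2.3
   vertex 2.3 1.6 5.2
  endloop
 endfacet
 facet normal -0.388 -0.270 -0.881
  outer loop
   vertex 0.7 2.3 1.8
   vertex 5.2 1.7 0.0
   vertex 0.4 1.1 2.3
  endloop
 endfacet
 facet normal -0.387 -0.206 -0.899
  outer loop
   vertex 0.7 2.3 1.8
   vertex 3.3 4.4 0.2
   vertex 5.2 1.7 0.0
  endloop
 endfacet
 facet normal -0.902 0.338 0.269
  outer loop
   vertex 0.7 2.3 1.8
   vertex 0.4 1.1 2.3
   vertex 1.1 0.9 4.9
  endloop
 endfacet
 facet normal -0.625 0.781 0.009
  outer loop
   vertex 0.7 2.3 1.8
   vertex 4.8 5.6 0.3
   vertex 3.3 4.4 0.2
  endloop
 endfacet
 facet normal -0.573 0.798 0.189
  outer loop
   vertex 2.6 3.0 4.6
   vertex 4.8 5.6 0.3
   vertex 0.7 2.3 1.8
  endloop
 endfacet
 facet normal 0.636 0.472 0.611
  outer loop
   vertex 2.6 3.0 4.6
   vertex 3.9 2.8 3.4
   vertex 4.8 5.6 0.3
  endloop
 endfacet
 facet normal 0.683 0.159 0.713
  outer loop
   vertex 2.6 3.0 4.6
   vertex 2.3 1.6 5.2
   vertex 3.9 2.8 3.4
  endloop
 endfacet
 facet normal -0.448 0.432 0.783
  outer loop
   vertex 2.6 3.0 4.6
   vertex 1.1 0.9 4.9
   vertex 2.3 1.6 5.2
  endloop
 endfacet
 facet normal -0.736 0.576 0.355
  outer loop
   vertex 2.6 3.0 4.6
   vertex 0.7 2.3 1.8
   vertex 1.1 0.9 4.9
  endloop
 endfacet
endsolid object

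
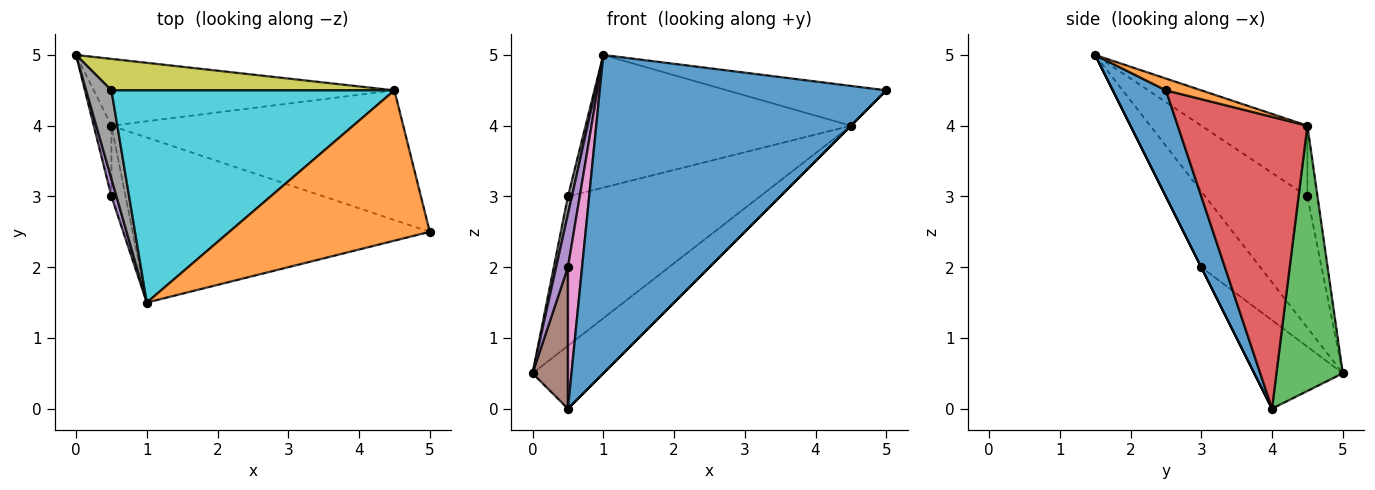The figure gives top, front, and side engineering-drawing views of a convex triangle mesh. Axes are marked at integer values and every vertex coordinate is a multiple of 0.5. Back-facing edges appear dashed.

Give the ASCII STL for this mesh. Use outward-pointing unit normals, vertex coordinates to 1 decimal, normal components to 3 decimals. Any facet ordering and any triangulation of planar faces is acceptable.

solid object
 facet normal 0.162 -0.876 -0.454
  outer loop
   vertex 0.5 4.0 0.0
   vertex 5.0 2.5 4.5
   vertex 1.0 1.5 5.0
  endloop
 endfacet
 facet normal 0.057 0.255 0.965
  outer loop
   vertex 4.5 4.5 4.0
   vertex 1.0 1.5 5.0
   vertex 5.0 2.5 4.5
  endloop
 endfacet
 facet normal 0.541 0.577 -0.613
  outer loop
   vertex 4.5 4.5 4.0
   vertex 0.5 4.0 0.0
   vertex 0.0 5.0 0.5
  endloop
 endfacet
 facet normal 0.707 0.000 -0.707
  outer loop
   vertex 4.5 4.5 4.0
   vertex 5.0 2.5 4.5
   vertex 0.5 4.0 0.0
  endloop
 endfacet
 facet normal -0.978 -0.196 0.065
  outer loop
   vertex 0.5 3.0 2.0
   vertex 1.0 1.5 5.0
   vertex 0.0 5.0 0.5
  endloop
 endfacet
 facet normal -0.913 -0.365 -0.183
  outer loop
   vertex 0.5 3.0 2.0
   vertex 0.0 5.0 0.5
   vertex 0.5 4.0 0.0
  endloop
 endfacet
 facet normal 0.000 -0.894 -0.447
  outer loop
   vertex 0.5 3.0 2.0
   vertex 0.5 4.0 0.0
   vertex 1.0 1.5 5.0
  endloop
 endfacet
 facet normal -0.981 -0.038 0.189
  outer loop
   vertex 0.5 4.5 3.0
   vertex 0.0 5.0 0.5
   vertex 1.0 1.5 5.0
  endloop
 endfacet
 facet normal -0.051 0.977 0.206
  outer loop
   vertex 0.5 4.5 3.0
   vertex 4.5 4.5 4.0
   vertex 0.0 5.0 0.5
  endloop
 endfacet
 facet normal -0.207 0.518 0.830
  outer loop
   vertex 0.5 4.5 3.0
   vertex 1.0 1.5 5.0
   vertex 4.5 4.5 4.0
  endloop
 endfacet
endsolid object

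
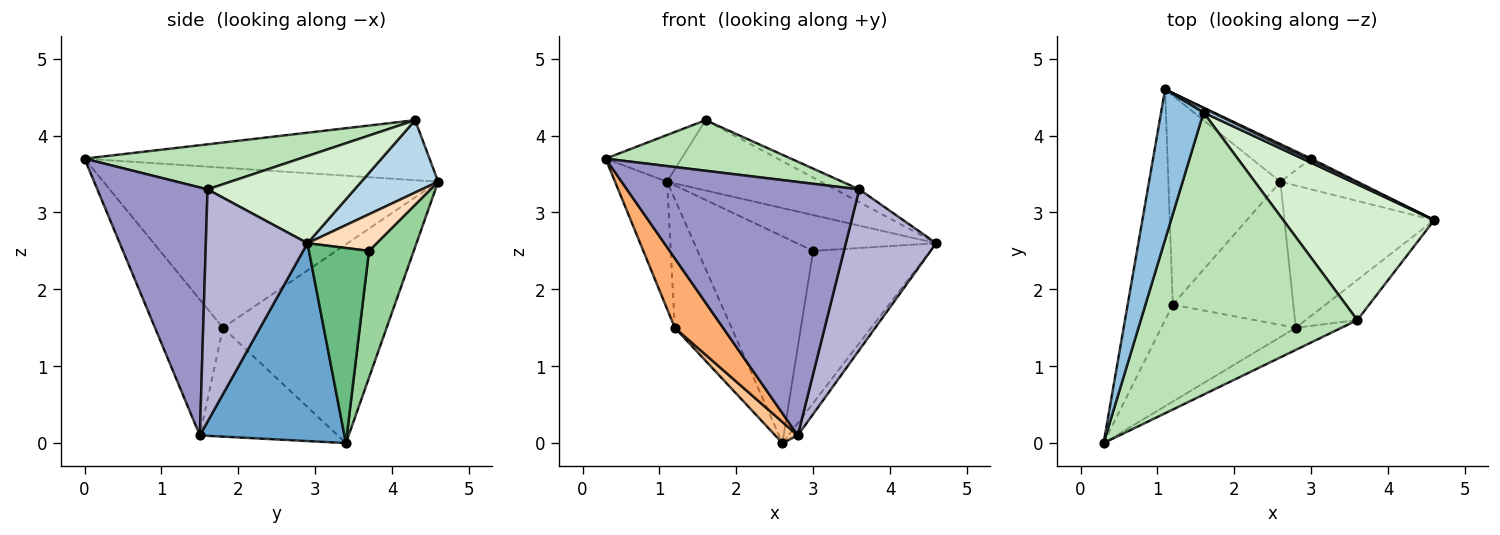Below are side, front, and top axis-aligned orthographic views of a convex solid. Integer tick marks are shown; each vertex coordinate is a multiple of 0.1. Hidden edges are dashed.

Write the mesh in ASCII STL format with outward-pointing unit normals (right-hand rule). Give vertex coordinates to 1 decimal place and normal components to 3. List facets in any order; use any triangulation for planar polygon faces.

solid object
 facet normal 0.796 0.052 -0.603
  outer loop
   vertex 2.8 1.5 0.1
   vertex 2.6 3.4 0.0
   vertex 4.6 2.9 2.6
  endloop
 endfacet
 facet normal -0.803 0.177 0.568
  outer loop
   vertex 1.6 4.3 4.2
   vertex 1.1 4.6 3.4
   vertex 0.3 0.0 3.7
  endloop
 endfacet
 facet normal 0.447 0.893 0.056
  outer loop
   vertex 1.6 4.3 4.2
   vertex 4.6 2.9 2.6
   vertex 1.1 4.6 3.4
  endloop
 endfacet
 facet normal -0.952 0.148 -0.268
  outer loop
   vertex 1.2 1.8 1.5
   vertex 0.3 0.0 3.7
   vertex 1.1 4.6 3.4
  endloop
 endfacet
 facet normal -0.834 0.289 -0.470
  outer loop
   vertex 1.2 1.8 1.5
   vertex 1.1 4.6 3.4
   vertex 2.6 3.4 0.0
  endloop
 endfacet
 facet normal -0.634 -0.451 -0.628
  outer loop
   vertex 1.2 1.8 1.5
   vertex 2.8 1.5 0.1
   vertex 0.3 0.0 3.7
  endloop
 endfacet
 facet normal -0.666 -0.109 -0.738
  outer loop
   vertex 1.2 1.8 1.5
   vertex 2.6 3.4 0.0
   vertex 2.8 1.5 0.1
  endloop
 endfacet
 facet normal 0.445 0.895 0.044
  outer loop
   vertex 3.0 3.7 2.5
   vertex 1.1 4.6 3.4
   vertex 4.6 2.9 2.6
  endloop
 endfacet
 facet normal 0.449 0.876 -0.177
  outer loop
   vertex 3.0 3.7 2.5
   vertex 4.6 2.9 2.6
   vertex 2.6 3.4 0.0
  endloop
 endfacet
 facet normal 0.356 0.919 -0.167
  outer loop
   vertex 3.0 3.7 2.5
   vertex 2.6 3.4 0.0
   vertex 1.1 4.6 3.4
  endloop
 endfacet
 facet normal 0.201 -0.173 0.964
  outer loop
   vertex 3.6 1.6 3.3
   vertex 1.6 4.3 4.2
   vertex 0.3 0.0 3.7
  endloop
 endfacet
 facet normal 0.498 0.081 0.863
  outer loop
   vertex 3.6 1.6 3.3
   vertex 4.6 2.9 2.6
   vertex 1.6 4.3 4.2
  endloop
 endfacet
 facet normal 0.427 -0.901 -0.079
  outer loop
   vertex 3.6 1.6 3.3
   vertex 0.3 0.0 3.7
   vertex 2.8 1.5 0.1
  endloop
 endfacet
 facet normal 0.737 -0.655 -0.164
  outer loop
   vertex 3.6 1.6 3.3
   vertex 2.8 1.5 0.1
   vertex 4.6 2.9 2.6
  endloop
 endfacet
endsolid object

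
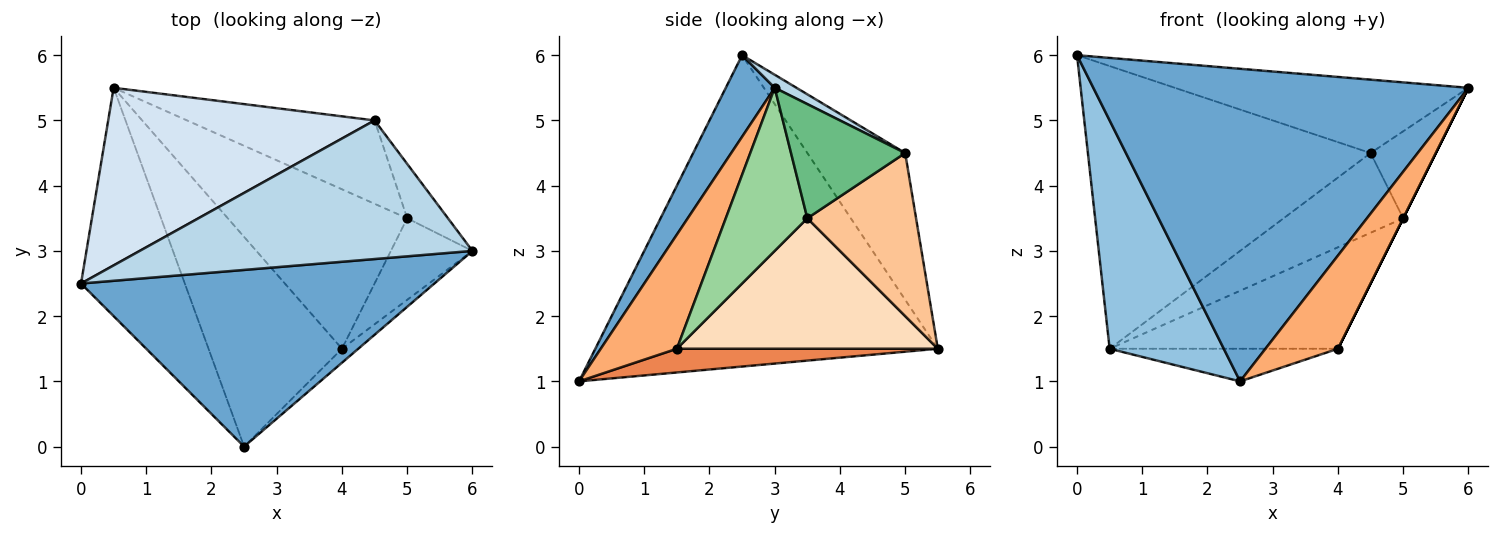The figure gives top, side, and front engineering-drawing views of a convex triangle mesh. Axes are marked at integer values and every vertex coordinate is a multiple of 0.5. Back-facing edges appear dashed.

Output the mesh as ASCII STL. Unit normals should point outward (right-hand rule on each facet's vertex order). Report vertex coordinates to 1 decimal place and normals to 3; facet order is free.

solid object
 facet normal 0.113 -0.865 0.489
  outer loop
   vertex 2.5 0.0 1.0
   vertex 6.0 3.0 5.5
   vertex 0.0 2.5 6.0
  endloop
 endfacet
 facet normal -0.905 -0.302 -0.302
  outer loop
   vertex 2.5 0.0 1.0
   vertex 0.0 2.5 6.0
   vertex 0.5 5.5 1.5
  endloop
 endfacet
 facet normal 0.035 0.468 0.883
  outer loop
   vertex 4.5 5.0 4.5
   vertex 0.0 2.5 6.0
   vertex 6.0 3.0 5.5
  endloop
 endfacet
 facet normal -0.281 0.813 0.510
  outer loop
   vertex 4.5 5.0 4.5
   vertex 0.5 5.5 1.5
   vertex 0.0 2.5 6.0
  endloop
 endfacet
 facet normal 0.173 0.151 -0.973
  outer loop
   vertex 4.0 1.5 1.5
   vertex 2.5 0.0 1.0
   vertex 0.5 5.5 1.5
  endloop
 endfacet
 facet normal 0.720 -0.686 -0.103
  outer loop
   vertex 4.0 1.5 1.5
   vertex 6.0 3.0 5.5
   vertex 2.5 0.0 1.0
  endloop
 endfacet
 facet normal 0.532 0.585 -0.612
  outer loop
   vertex 5.0 3.5 3.5
   vertex 0.5 5.5 1.5
   vertex 4.5 5.0 4.5
  endloop
 endfacet
 facet normal 0.523 0.458 -0.719
  outer loop
   vertex 5.0 3.5 3.5
   vertex 4.0 1.5 1.5
   vertex 0.5 5.5 1.5
  endloop
 endfacet
 facet normal 0.829 0.474 -0.296
  outer loop
   vertex 5.0 3.5 3.5
   vertex 4.5 5.0 4.5
   vertex 6.0 3.0 5.5
  endloop
 endfacet
 facet normal 0.894 0.000 -0.447
  outer loop
   vertex 5.0 3.5 3.5
   vertex 6.0 3.0 5.5
   vertex 4.0 1.5 1.5
  endloop
 endfacet
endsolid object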